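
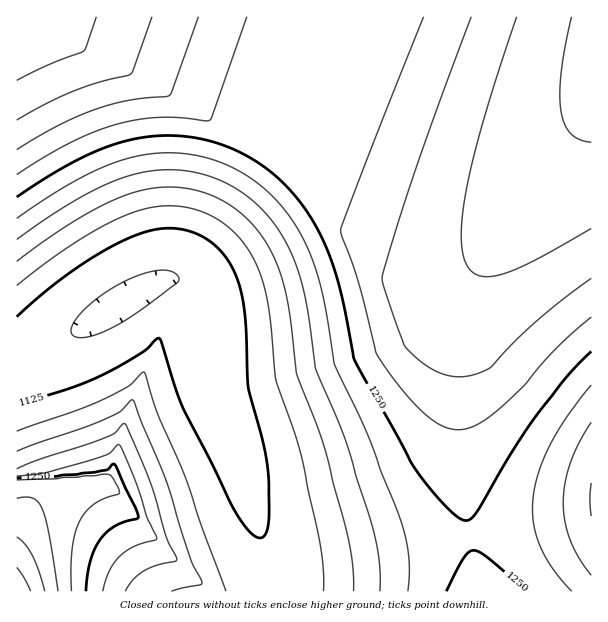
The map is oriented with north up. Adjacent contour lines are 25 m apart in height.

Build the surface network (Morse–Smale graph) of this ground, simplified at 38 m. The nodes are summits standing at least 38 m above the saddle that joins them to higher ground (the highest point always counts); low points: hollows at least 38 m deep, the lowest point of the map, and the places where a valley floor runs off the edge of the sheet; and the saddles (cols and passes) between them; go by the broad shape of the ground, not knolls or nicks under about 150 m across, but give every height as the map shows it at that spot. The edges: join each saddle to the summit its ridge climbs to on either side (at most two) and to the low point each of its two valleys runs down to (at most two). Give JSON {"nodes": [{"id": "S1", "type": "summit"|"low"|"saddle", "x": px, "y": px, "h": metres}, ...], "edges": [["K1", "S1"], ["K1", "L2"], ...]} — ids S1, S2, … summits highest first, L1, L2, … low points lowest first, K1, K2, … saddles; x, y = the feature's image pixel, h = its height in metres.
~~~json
{"nodes": [
{"id": "S1", "type": "summit", "x": 17, "y": 591, "h": 1371},
{"id": "S2", "type": "summit", "x": 18, "y": 18, "h": 1371},
{"id": "S3", "type": "summit", "x": 591, "y": 51, "h": 1358},
{"id": "L1", "type": "low", "x": 119, "y": 305, "h": 1097},
{"id": "L2", "type": "low", "x": 591, "y": 500, "h": 1174},
{"id": "K1", "type": "saddle", "x": 278, "y": 161, "h": 1255},
{"id": "K2", "type": "saddle", "x": 470, "y": 536, "h": 1249},
{"id": "K3", "type": "saddle", "x": 272, "y": 585, "h": 1131}],
"edges": [["K1", "S2"], ["K1", "S3"], ["K1", "L1"], ["K2", "S3"], ["K2", "L1"], ["K2", "L2"], ["K3", "S1"], ["K3", "S3"], ["K3", "L1"]]}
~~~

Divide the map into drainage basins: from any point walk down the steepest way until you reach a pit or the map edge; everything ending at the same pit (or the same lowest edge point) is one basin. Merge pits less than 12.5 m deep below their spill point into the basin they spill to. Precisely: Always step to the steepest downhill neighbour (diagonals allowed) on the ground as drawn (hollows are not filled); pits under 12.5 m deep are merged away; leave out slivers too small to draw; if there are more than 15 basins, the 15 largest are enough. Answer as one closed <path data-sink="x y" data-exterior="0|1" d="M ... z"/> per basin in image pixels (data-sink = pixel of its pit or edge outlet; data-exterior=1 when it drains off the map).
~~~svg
<path data-sink="120 303" data-exterior="0" d="M591 16l-575 1 1 575 464-1-12-55-9-65-2-120-7-15 0-16 12-29 25-40 104-140z"/><path data-sink="591 500" data-exterior="1" d="M591 112l-103 139-25 40-12 29 0 16 7 15 0 104 4 30 14 91 6 16 110-1z"/>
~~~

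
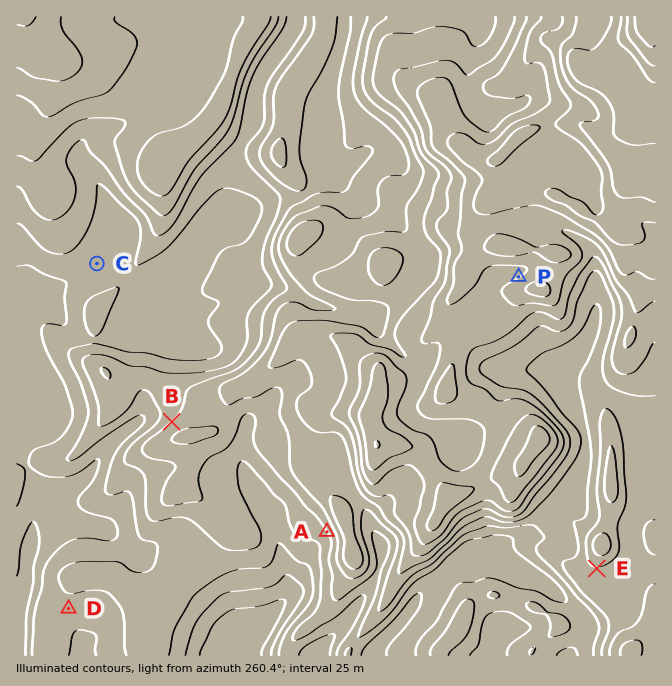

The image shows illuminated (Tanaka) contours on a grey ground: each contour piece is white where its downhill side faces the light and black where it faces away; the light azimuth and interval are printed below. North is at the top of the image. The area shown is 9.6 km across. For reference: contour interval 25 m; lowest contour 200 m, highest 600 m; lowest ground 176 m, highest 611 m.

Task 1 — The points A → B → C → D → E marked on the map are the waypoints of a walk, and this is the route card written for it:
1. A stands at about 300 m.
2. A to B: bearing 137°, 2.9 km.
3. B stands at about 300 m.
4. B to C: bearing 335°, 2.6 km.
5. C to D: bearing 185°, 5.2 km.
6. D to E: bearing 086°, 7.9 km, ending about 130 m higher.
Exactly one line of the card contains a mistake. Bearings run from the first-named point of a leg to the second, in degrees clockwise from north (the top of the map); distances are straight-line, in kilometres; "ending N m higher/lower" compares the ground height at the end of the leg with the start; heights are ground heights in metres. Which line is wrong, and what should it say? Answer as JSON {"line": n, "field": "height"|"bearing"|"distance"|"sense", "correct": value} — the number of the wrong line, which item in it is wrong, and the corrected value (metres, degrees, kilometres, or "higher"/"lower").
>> {"line": 2, "field": "bearing", "correct": 305}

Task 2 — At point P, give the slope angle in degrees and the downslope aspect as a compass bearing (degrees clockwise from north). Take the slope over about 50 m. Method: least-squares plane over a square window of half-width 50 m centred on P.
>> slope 6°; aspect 326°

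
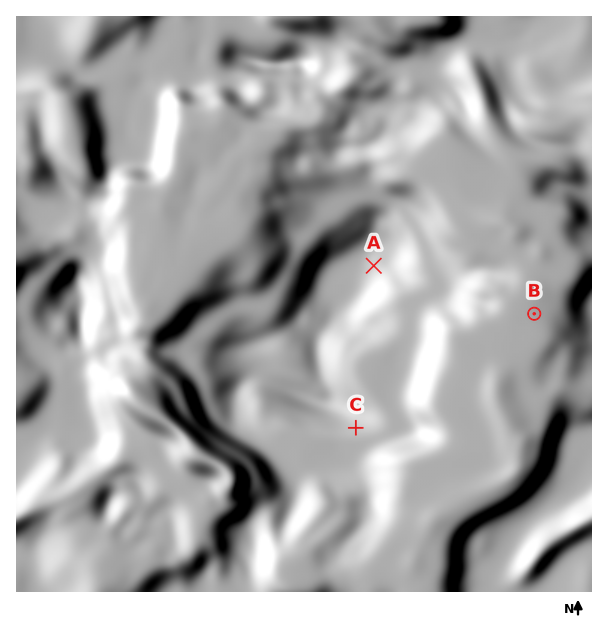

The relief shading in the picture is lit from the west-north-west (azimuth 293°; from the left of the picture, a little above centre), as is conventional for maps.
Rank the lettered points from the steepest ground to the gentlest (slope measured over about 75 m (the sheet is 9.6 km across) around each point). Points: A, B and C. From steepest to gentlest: C A B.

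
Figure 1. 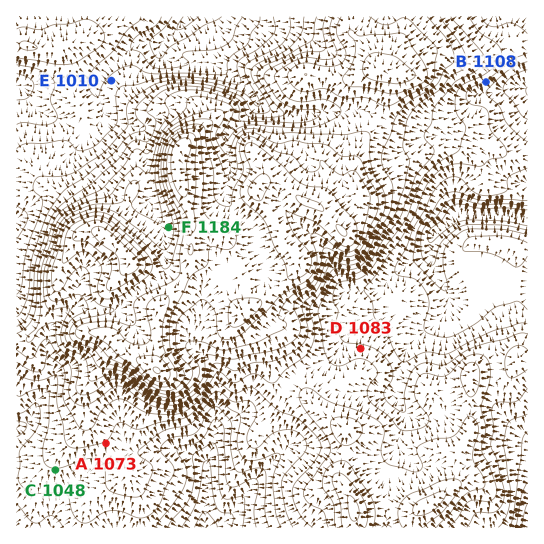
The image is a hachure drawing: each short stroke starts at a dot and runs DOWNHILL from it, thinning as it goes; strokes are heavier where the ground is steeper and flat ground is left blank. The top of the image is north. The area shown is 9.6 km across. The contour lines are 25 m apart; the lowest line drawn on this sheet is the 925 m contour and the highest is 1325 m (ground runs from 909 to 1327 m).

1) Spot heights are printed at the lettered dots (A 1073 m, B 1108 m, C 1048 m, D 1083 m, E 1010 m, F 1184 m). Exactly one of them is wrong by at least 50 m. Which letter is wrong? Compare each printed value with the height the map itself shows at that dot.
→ B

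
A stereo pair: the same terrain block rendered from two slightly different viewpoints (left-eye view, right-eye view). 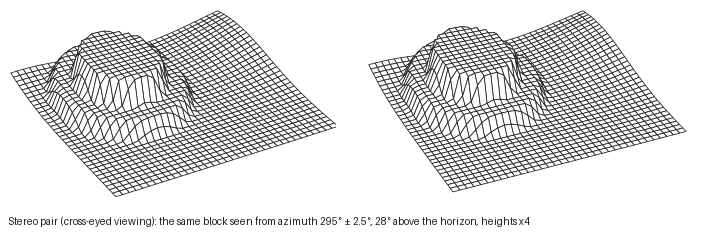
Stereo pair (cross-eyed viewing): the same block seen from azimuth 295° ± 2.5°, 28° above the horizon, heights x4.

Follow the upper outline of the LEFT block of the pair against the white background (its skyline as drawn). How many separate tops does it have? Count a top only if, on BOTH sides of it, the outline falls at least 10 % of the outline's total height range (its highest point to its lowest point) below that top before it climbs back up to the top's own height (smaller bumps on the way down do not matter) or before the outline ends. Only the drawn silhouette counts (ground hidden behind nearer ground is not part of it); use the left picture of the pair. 2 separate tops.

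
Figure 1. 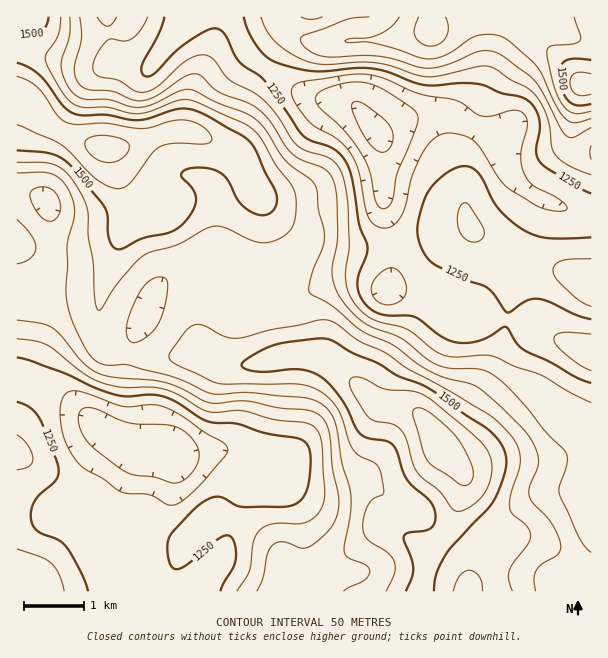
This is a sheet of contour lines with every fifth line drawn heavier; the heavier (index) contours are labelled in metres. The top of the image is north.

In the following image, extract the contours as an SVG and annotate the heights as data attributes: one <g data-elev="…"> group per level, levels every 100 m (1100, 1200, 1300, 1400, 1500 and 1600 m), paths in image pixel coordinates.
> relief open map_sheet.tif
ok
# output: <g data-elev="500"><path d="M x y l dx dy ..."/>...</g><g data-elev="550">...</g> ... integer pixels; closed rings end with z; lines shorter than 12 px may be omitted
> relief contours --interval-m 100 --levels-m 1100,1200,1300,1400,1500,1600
<g data-elev="1100"><path d="M380 152l-9-7-10-14-9-21 0-5 1-3 6 0 7 3 18 14 7 9 2 7-1 9-6 8z"/></g><g data-elev="1200"><path d="M167 504l-17-9-22-1-8-3-17-12-19-10-6-6-11-17-6-18 0-23 2-7 3-5 6-2 8 0 43 15 29-1 12 2 16 8 24 17 21 12 3 5-2 6-27 31-20 17-6 2z"/><path d="M591 371l-12-6-13-11-10-9-2-6 2-4 7-3 28 2"/><path d="M387 305l-6-2-6-4-3-6-1-6 3-6 6-7 7-5 6-1 5 2 5 6 3 8 0 7-1 5-4 5-6 3z"/><path d="M378 227l-6-5-5-7-8-42-7-17-13-15-25-15-9-9-13-21 0-7 4-5 9-3 42-6 21 0 16 3 36 16 37 7 19 13 6 2 10 0 20-6 9 2 4 4 2 7-6 32 1 10 2 9 9 11 25 13 9 9-1 3-5 1-17-2-10-4-22-14-12-12-18-29-8-9-10-5-17-3-7 2-6 4-12 14-9 21-8 32-6 13-9 8-6 1z"/></g><g data-elev="1300"><path d="M64 591l-5-17-8-11-10-6-24-8"/><path d="M17 470l12-4 3-3 1-4-1-6-4-7-11-11"/><path d="M591 403l-24-12-25-16-27-9-21-10-11-1-28 2-14-3-9-5-24-19-9-4-22-5-14-8-11-13-6-15 0-13 3-27-1-44-6-27-4-7-5-6-8-5-20-6-7-4-7-8-14-22-11-14-12-9-25-13-14-19-8-6-9 0-10 5-30 26-7 4-7 2-9-1-16-11-18-3-6-4-2-5 1-8 11-18 6-3 12 2 8-2 9-8 8-14"/><path d="M17 339l18 2 12 4 37 29 21 10 18 3 26 0 12 1 16 6 30 17 9 1 18-2 11 1 30 9 31 3 6 2 4 4 5 9 1 12 3 44-4 15-6 8-9 5-7 2-26 0-7 2-6 4-7 12-4 30-12 19"/><path d="M591 259l-28 1-7 4-3 6 4 9 11 12 13 10 10 5"/><path d="M471 242l5 0 4-2 4-4 0-5-3-7-11-18-3-3-3 0-3 3-3 6 0 13 4 11z"/><path d="M591 160l-1-8 1-7"/><path d="M117 17l-4 6-5 3-6-2-5-7"/><path d="M261 17l6 15 11 12 18 12 18 7 13 2 32-3 16 1 17 3 25 9 11 2 13-2 39-9 14 2 16 11 18 10 9 9 10 19 5 30 5 10 13 9 21 9"/><path d="M322 17l-11 2-10-2"/></g><g data-elev="1400"><path d="M536 591l-2-12 2-9 6-6 15-9 3-4 1-5-3-10-6-12-19-21-4-6 0-9 8-20 1-9-4-13-8-14-25-25-22-19-11-5-25-6-17-8-33-24-32-15-29-24-22-13-1-5 3-13 10-26 2-10 0-11-6-19-2-21-6-9-25-19-19-30-11-11-10-6-27-10-27-13-11 1-27 13-15 3-9-1-21-6-24-1-10-5-9-13-4-15 1-9 7-21 1-19"/><path d="M132 342l-4-4-2-11 3-12 8-17 6-10 7-8 8-3 6 1 3 4 0 11-3 16-5 13-5 8-7 6-9 6z"/><path d="M17 264l13-6 4-4 2-6-4-12-15-17"/><path d="M17 173l25-1 11 2 10 8 8 13 3 9 1 9-8 32 0 55 3 15 6 15 11 21 8 9 10 5 23 0 39 10 46 19 36-1 59 5 12 5 9 8 7 15 6 36 9 33-1 18-6 32 0 7 4 6 17 6 5 6-1 5-4 5-22 11"/><path d="M399 17l-7 9-12 8-11 4-18 0-6 3 3 2 17-1 9 1 22 6 23 8 12 2 16-5 29-18 12-2 12 2 10 6 27 24 5 9 15 32 9 12 9 4 16-5"/></g><g data-elev="1500"><path d="M434 591l3-18 9-19 43-47 10-16 6-18 1-12-2-12-7-11-11-10-57-39-31-13-20-13-25-10-24-14-12 0-38 5-13 4-19 11-5 4 0 3 9 5 15 1 33-3 10 2 9 4 11 8 11 15 8 12 8 18 4 6 8 4 19 3 8 6 11 32 7 7 17 15 4 6 1 8 0 7-4 6-6 3-17 2-4 3 0 4 7 18 2 11-1 9-6 13"/><path d="M17 150l34 4 11 4 8 7 35 42 3 9 1 23 4 7 4 3 6-1 21-10 27-6 8-5 7-6 8-12 2-9-3-11-12-13 2-5 5-2 18-1 15 5 7 8 12 22 6 6 9 5 8 1 6-1 5-5 3-6-2-12-23-47-9-8-36-20-13-6-11-2-10 2-23 8-10 2-11 0-22-5-30 0-6-3-7-5-17-24-9-9-11-7-10-4"/><path d="M591 60l-16-1-9 1-5 5-2 10 3 15 7 11 9 4 13-1"/><path d="M17 31l13 3 9-2 6-5 4-10"/></g><g data-elev="1600"><path d="M461 485l4 1 5-3 3-9-2-10-9-18-10-14-18-16-11-7-8-1-2 3 0 5 13 43 8 8z"/><path d="M105 162l9 0 9-5 6-8-1-6-8-5-13-2-12 0-8 3-2 5 3 8 8 7z"/></g>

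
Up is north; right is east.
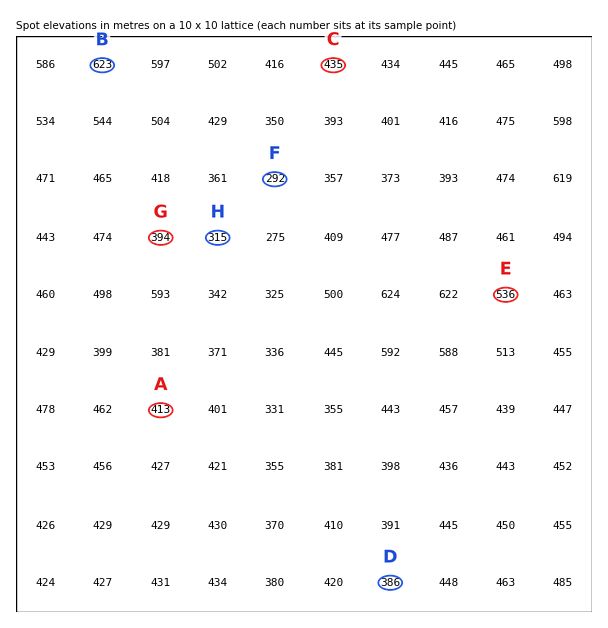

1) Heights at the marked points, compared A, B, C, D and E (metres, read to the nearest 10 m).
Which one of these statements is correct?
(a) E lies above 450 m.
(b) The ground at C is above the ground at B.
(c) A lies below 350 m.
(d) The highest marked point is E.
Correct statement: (a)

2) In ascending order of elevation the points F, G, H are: F H G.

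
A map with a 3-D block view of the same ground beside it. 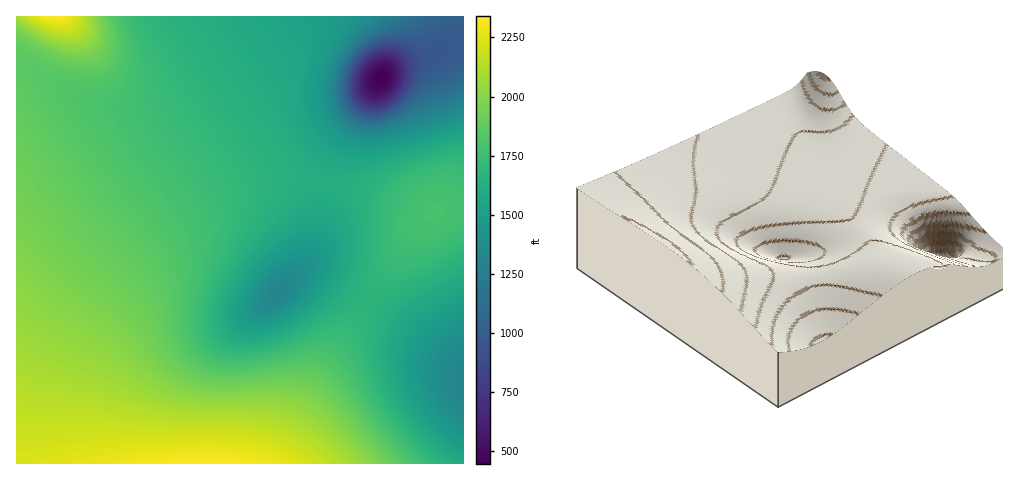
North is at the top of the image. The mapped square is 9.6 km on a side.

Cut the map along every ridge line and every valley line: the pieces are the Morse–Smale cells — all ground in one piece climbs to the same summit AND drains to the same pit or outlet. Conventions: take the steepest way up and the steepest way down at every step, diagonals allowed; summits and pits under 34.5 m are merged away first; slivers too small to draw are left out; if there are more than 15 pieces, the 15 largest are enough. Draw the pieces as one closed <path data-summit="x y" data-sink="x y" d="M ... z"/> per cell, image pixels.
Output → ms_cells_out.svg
<path data-summit="208 463" data-sink="383 77" d="M463 16l-168 0-120 77-18 8-20 5-29-1-25-7-28-13-33-21-6-1 1 401 31-1-6-28 0-28 8-39 20-45 34-46 28-29 29-23 32-20 29-14 23-8 29-6 19 0 34 7 10-33 8-17 37-57 7-6 14-7 32-11 17-9 11-2z"/><path data-summit="208 463" data-sink="277 293" d="M293 177l-19 0-29 6-23 8-29 14-32 20-21 16-44 44-23 33-10 18-15 40-6 31 0 28 6 29 232-1 42-88 45-74-27-18-20-9-18-1-10 5 14-16 10-18 6-20 6-36-1-4z"/><path data-summit="208 463" data-sink="463 382" d="M368 301l-46 74-42 88 183 1 1-96z"/><path data-summit="54 17" data-sink="383 77" d="M294 16l-277 0-1 46 6 2 33 21 28 13 25 7 29 1 20-5 18-8z"/><path data-summit="434 211" data-sink="383 77" d="M463 42l-11 2-17 9-32 11-14 7-7 6-34 52-11 22-8 27-1 5 1 2 46 8 48 20 9 0 16-8 16-2z"/><path data-summit="434 211" data-sink="463 382" d="M463 204l-15 1-15 7-30 36-35 51 2 4 93 64z"/><path data-summit="434 211" data-sink="277 293" d="M328 184l-6 40-6 20-10 18-11 14 7-3 18 1 20 9 28 18 35-53 28-34-12-2-44-19z"/>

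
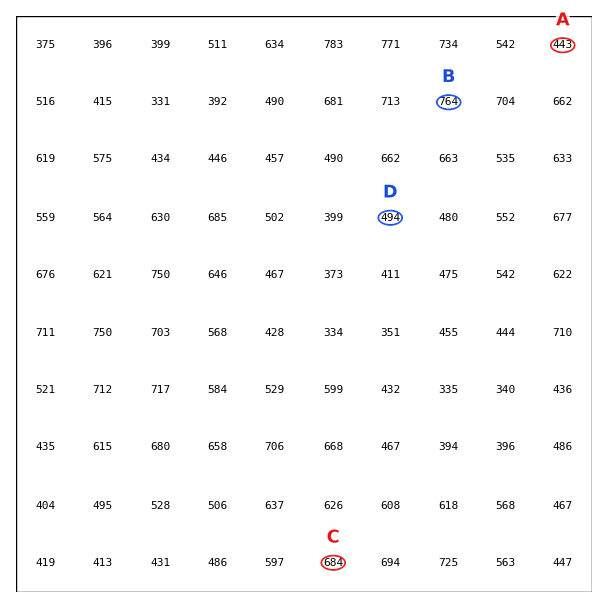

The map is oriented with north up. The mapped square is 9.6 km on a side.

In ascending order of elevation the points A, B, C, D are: A D C B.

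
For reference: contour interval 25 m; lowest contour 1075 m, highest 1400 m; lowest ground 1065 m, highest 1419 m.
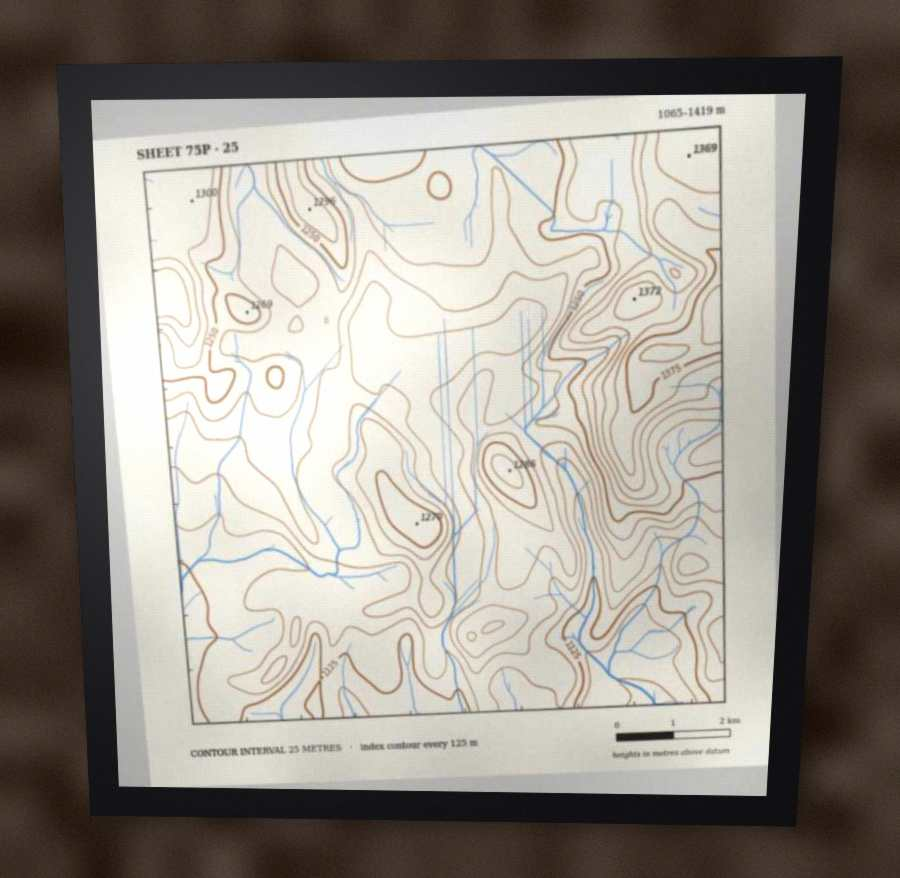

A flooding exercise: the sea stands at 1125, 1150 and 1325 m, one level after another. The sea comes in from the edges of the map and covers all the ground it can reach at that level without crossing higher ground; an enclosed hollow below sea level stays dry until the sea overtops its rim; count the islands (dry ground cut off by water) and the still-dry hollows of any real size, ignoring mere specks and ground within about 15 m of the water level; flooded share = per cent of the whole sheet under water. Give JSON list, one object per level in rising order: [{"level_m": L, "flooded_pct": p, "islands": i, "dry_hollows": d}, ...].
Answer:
[{"level_m": 1125, "flooded_pct": 8, "islands": 0, "dry_hollows": 0}, {"level_m": 1150, "flooded_pct": 18, "islands": 0, "dry_hollows": 0}, {"level_m": 1325, "flooded_pct": 92, "islands": 0, "dry_hollows": 0}]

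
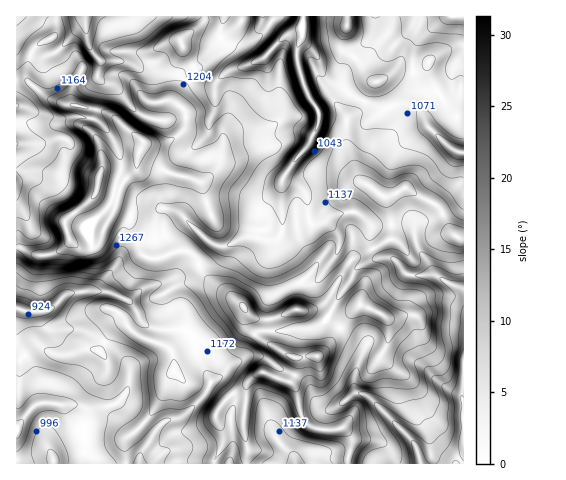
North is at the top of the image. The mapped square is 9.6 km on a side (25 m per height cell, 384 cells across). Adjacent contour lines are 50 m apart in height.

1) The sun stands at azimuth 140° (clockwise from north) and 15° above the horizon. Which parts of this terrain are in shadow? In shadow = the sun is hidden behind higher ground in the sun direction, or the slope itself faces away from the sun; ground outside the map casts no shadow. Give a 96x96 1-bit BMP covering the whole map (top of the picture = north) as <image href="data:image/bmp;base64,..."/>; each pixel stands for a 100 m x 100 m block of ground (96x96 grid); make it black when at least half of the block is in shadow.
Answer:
<image width="96" height="96" href="data:image/bmp;base64,Qk2+BAAAAAAAAD4AAAAoAAAAYAAAAGAAAAABAAEAAAAAAIAEAAATCwAAEwsAAAIAAAAAAAAA////AAAAAAAAAAAAAAAAAAAAAAAAAAAAAAAAAAAAAAAAAAAAAAAAAAAAAAAAAAAAAAAAAAAAAABAAAAAAAAAAAAAAADgAAAAAAAAAAAAAADgAAAAAAAAAAAAAABwAAAAAAAAAAAAAABwAAAAAAAAAAgAAAAwAAAABwAAABwAAAA4AAAgB8AAAB4AAAAYAAAAB+AAAA8AAAAAAAAAA+AAAA+AAAAAAAAAA/AAAAeAAAAAAAAAAfgAAAGAAAAAAAAAAfgAAAAAAAAAAAAAAP4AAAAAAAAAAAAAAH8AAAAAAAAAAAAAAD/AAAAAAAAAAAAAAA/gAAAAAAAAAAAMAAf4AAAAAAAAAAAMAAP4AAAAAAAAAAAAAAH4AAAAAAAAAAAAAAHwAAAAAAAAAAAAAABAB4AAAAAAAAAAAAAAD8AAAAAAAAAAAAAAB8AAAAAAAAAAAAAAAgAAAAAAAAAAAAAAAAAAAAAAAAAAAAAAAAAAAAAAAAAAAAAAAAAAAAAfgAAAAAAAAAAAAAAH4AAAAAADgAAAAAAB8AAAAAAH8AAAAAAAf+AAAAAH+AIAAAAAf/gAAAAD+AcAAAAAH/AQAAAB+AOAAAAAAYAAAAAB4APAAAAAAAAAAAADgAHAHgAAAAAAAAADwBHAHAAAAAAAAAAH8BhAAAAAAAAAAAAH+BhwAAAAAAAAAAAA/BwAAAAAAAAAAAAAfgwAAAAAAAAAAAAADw4AAAAeAAAAAAAAB4YAAAA/gAAAAAAAA8AAAAA/wAAAAAAAAeAAAAA/wAAAAAAAAeAAAAA/gAAAAAAAAOAAAAAEAAAAAAAAAAAAAAAAAAAAAAAAAAAAAAADwAAAAAAAAAAAAAAH4AAAAAAAAAAAAAAH8AAAAAAAAAAAAAAP/AAAAAAAAAAAAAAP/gAAAAAAAAAAAAAP/wAAAAAAAAAAAAAf/wAAAAAAAAAAAAAf/wAAAAAAAAAAAAA//wAAAAAAAAAA4AAD/4AAAAAAAAAA8AAA/4AAAAAAOAAA8AAA/8AAAAAAHAAA8AAA/8AAAAAAHgAAAAEAf8AAAAAAHwAAAAMAf8AAAAAAD4AAAAAAf8AAAAAAB8AAAAAAf4AAAAAAA+AAAAAAfwAAAAAAA+AAAAAAfgAAAAAAA+AAAAAAAAAYQAAAAfAAAAAAAQA4AAAAAPAAAAAADwBgACAAAPAAAAAAAAAAAAAAAPAAAAAAAAwAAAAAAOAAAAAAADwAAAAAAMAAAAAAA/gAAAAAAAAAAAAB4/AAAAAAAAAAAAAB4+AHAAAAAAAAAAAD4cAHgAAAAAAAAAAD8AAAAAAAAAAAAAAD8AAAAAAAAgAAAAAAeAAAAABAAgAAAAAAADoAAABwAgAAAAAAAD4AAAA/BgAAAAAAADAAAAAPBgAAAAAAAAAAAAAHjgAAAAAAAAAAAAADjgAAAABAEA/4AAABjgAAAABgEI/+AAAAhwAAAAAYAIP/gAAAA4AAAAACAYD/4AAAA4AAAAAAAIB//AAAA4AAAAAAAIA//gAAB4AAAAAAAYA//gAAB4wAAAA="/>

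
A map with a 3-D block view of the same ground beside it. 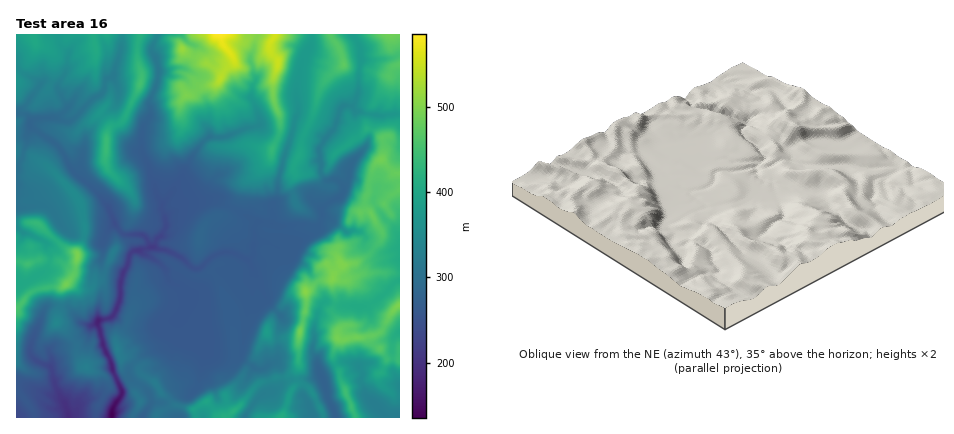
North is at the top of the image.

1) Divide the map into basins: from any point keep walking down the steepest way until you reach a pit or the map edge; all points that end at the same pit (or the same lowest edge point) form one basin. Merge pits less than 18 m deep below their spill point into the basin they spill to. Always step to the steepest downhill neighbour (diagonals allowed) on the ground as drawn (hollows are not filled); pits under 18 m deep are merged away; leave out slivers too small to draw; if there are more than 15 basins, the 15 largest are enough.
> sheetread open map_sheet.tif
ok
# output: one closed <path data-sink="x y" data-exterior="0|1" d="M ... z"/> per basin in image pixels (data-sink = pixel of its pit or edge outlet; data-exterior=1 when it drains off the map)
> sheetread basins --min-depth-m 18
<path data-sink="112 414" data-exterior="0" d="M400 34l-384 0 0 274 14-15 8-4 24-2 6-4 12 6 8 0 8-6 7 3 3 10-1 16 3 14 8 12 6 34-10 6-6 0 3 10-12 20-1 10 36 0 8-14-4-14 8-15 10 7 6 10 14 12-14 7-4 5 0 2 68 0 4-2 14-12 16-20 18-7 10 0 12-9 0-26 8-34 0-16 16-12 10 0 3 14-3 18 8 14-3 10 1 3 34-3 10-6 8-16 10-10z"/><path data-sink="68 418" data-exterior="1" d="M62 287l-28 3-18 18 0 82 13 14 5 14 62 0 1-10 12-20 0-4-5-9-21-11-6-10 0-10-20-22 4-18z"/><path data-sink="336 418" data-exterior="1" d="M332 279l-14 2-12 11 0 16-8 34 1 26-3 16 6 0 9 6 13 28 30 0-3-14-11-26-1-8-6-12 7-32-8-14 3-18z"/><path data-sink="400 418" data-exterior="1" d="M370 336l-32 4-5 18 6 12 2 12 15 36 44 0 0-58-2-2-12 0-13-16z"/><path data-sink="98 320" data-exterior="0" d="M100 283l-4 0-8 6-8 0-10-6-8 4-5 35 20 22 0 10 6 10 25 15 12-5 2-2 0-6-7-32-7-8-3-14 0-22z"/><path data-sink="246 418" data-exterior="1" d="M298 368l-12 9-10 0-18 7-16 20-18 14 56 0 5-8 5-18 7-10z"/><path data-sink="142 418" data-exterior="1" d="M144 375l-8 15 4 14-7 14 23 0 4-7 14-7-14-12-6-10z"/><path data-sink="312 418" data-exterior="1" d="M302 384l-6 1-5 5-9 28 41 0-10-24z"/><path data-sink="400 332" data-exterior="1" d="M400 305l-10 9-8 16-11 6 2 6 13 16 12 0 2 2z"/>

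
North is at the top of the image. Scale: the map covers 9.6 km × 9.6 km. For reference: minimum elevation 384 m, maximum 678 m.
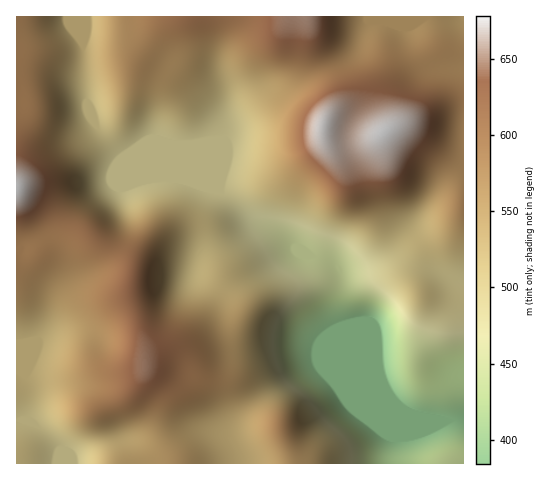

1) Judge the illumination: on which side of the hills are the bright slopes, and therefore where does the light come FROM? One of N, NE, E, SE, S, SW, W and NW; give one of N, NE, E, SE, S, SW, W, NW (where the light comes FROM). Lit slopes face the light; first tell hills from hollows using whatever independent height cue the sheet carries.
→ W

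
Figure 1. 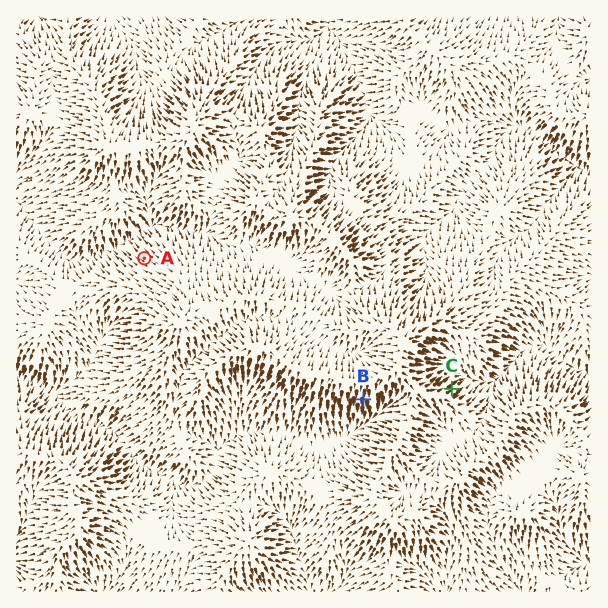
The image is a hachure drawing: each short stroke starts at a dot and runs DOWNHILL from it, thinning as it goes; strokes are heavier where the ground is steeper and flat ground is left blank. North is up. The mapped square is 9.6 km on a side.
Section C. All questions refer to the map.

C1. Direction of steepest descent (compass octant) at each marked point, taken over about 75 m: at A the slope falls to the NW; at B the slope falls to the S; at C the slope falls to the NE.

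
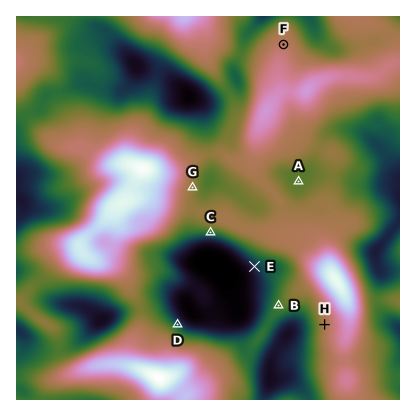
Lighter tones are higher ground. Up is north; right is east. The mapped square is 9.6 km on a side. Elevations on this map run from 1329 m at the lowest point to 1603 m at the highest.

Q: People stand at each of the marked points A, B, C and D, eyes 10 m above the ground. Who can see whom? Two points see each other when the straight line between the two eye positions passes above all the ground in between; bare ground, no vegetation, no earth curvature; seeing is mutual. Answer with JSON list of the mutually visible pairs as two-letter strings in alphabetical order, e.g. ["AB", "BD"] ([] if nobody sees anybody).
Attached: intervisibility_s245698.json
["BC", "BD", "CD"]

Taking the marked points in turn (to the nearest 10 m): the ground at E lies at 1370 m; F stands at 1480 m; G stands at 1460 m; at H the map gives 1470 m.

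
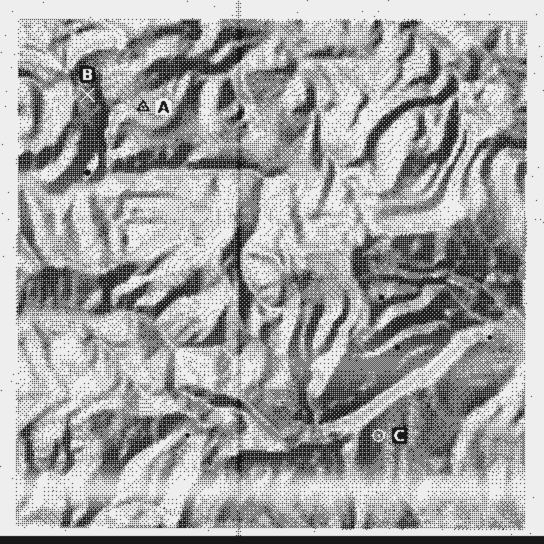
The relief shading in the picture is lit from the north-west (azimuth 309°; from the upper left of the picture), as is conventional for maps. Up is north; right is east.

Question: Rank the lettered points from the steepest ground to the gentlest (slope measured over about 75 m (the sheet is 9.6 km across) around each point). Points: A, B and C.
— B C A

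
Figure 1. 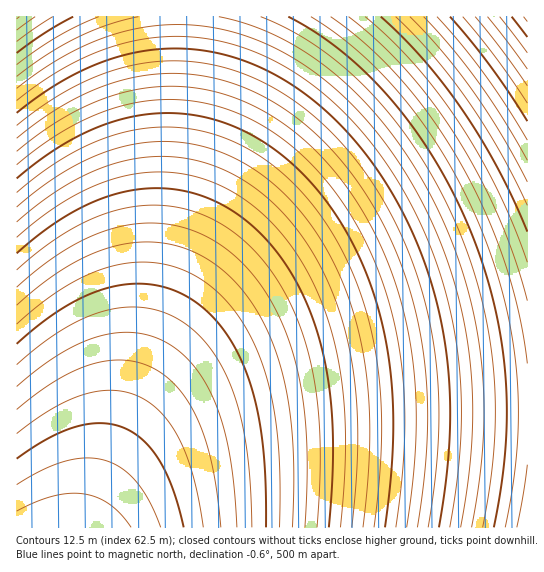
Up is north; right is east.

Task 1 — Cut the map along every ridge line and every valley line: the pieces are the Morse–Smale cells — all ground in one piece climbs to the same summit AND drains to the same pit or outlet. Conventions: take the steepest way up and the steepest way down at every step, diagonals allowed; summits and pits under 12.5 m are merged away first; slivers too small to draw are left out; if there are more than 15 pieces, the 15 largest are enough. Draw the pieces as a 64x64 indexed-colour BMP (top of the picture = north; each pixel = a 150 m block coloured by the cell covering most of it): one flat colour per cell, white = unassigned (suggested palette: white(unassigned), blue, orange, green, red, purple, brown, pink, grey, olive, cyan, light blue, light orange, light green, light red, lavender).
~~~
<image width="64" height="64" href="data:image/bmp;base64,Qk12CAAAAAAAAHYAAAAoAAAAQAAAAEAAAAABAAQAAAAAAAAIAAATCwAAEwsAABAAAAAAAAAA////ALR3HwAOf/8ALKAsACgn1gC9Z5QAS1aMAMJ34wB/f38AIr28AM++FwDox64AeLv/AIrfmACWmP8A1bDFACIiIiIhMzMzMzMzMzMzMzMzMzMzMzMzMzMzMzMzMzMzIiIiIiETMzMzMzMzMzMzMzMzMzMzMzMzMzMzMzMzMzMiIiIiIREzMzMzMzMzMzMzMzMzMzMzMzMzMzMzMzMzMyIiIiIiETMzMzMzMzMzMzMzMzMzMzMzMzMzMzMzMzMzIiIiIiIREzMzMzMzMzMzMzMzMzMzMzMzMzMzMzMzMzMiIiIiIhERMzMzMzMzMzMzMzMzMzMzMzMzMzMzMzMzMyIiIiIiIRETMzMzMzMzMzMzMzMzMzMzMzMzMzMzMzMzIiIiIiIhEREzMzMzMzMzMzMzMzMzMzMzMzMzMzMzMzMiIiIiIiIREREzMzMzMzMzMzMzMzMzMzMzMzMzMzMzMyIiIiIiIhERERMzMzMzMzMzMzMzMzMzMzMzMzMzMzMzIiIiIiIiERERERMzMzMzMzMzMzMzMzMzMzMzMzMzMzMiIiIiIiIhEREREREzMzMzMzMzMzMzMzMzMzMzMzMzMyIiIiIiIiERERERERERMzMzMzMzMzMzMzMzMzMzMzMzIiIiIiIiIREREREREREREREzMzMzMzMzMzMzMzMzMzMiIiIiIiIiERERERERERERERERERERERERERERERERESIiIiIiIiIRERERERERERERERERERERERERERERERERIiIiIiIiIhEREREREREREREREREREREREREREREREREiIiIiIiIiERERERERERERERERERERERERERERERERESIiIiIiIiIhERERERERERERERERERERERERERERERERIiIiIiIiIiEREREREREREREREREREREREREREREREREiIiIiIiIiIRERERERERERERERERERERERERERERERESIiIiIiIiIiERERERERERERERERERERERERERERERERIiIiIiIiIiIREREREREREREREREREREREREREREREREiIiIiIiIiIhERERERERERERERERERERERERERERERESIiIiIiIiIiERERERERERERERERERERERERERERERERIiIiIiIiIiIhEREREREREREREREREREREREREREREREiIiIiIiIiIiERERERERERERERERERERERERERERERESIiIiIiIiIiIRERERERERERERERERERERERERERERERIiIiIiIiIiIhEREREREREREREREREREREREREREREREiIiIiIiIiIiERERERERERERERERERERERERERERERESIiIiIiIiIiIhERERERERERERERERERERERERERERERIiIiIiIiIiIiEREREREREREREREREREREREREREREREiIiIiIiIiIiIRERERERERERERERERERERERERERERESIiIiIiIiIiIhERERERERERERERERERERERERERERERIiIiIiIiIiIiEREREREREREREREREREREREREREREREiIiIiIiIiIiIRERERERERERERERERERERERERERERESIiIiIiIiIiIiERERERERERERERERERERERERERERERIiIiIiIiIiIiIREREREREREREREREREREREREREREREiIiIiIiIiIiIhERERERERERERERERERERERERERERESIiIiIiIiIiIiERERERERERERERERERERERERERERERIiIiIiIiIiIiIREREREREREREREREREREREREREREREiIiIiIiIiIiIhERERERERERERERERERERERERERERESIiIiIiIiIiIiERERERERERERERERERERERERERERERIiIiIiIiIiIiIREREREREREREREREREREREREREREREiIiIiIiIiIiIhERERERERERERERERERERERERERERESIiIiIiIiIiIiIRERERERERERERERERERERERERERERIiIiIiIiIiIiIhEREREREREREREREREREREREREREREiIiIiIiIiIiIiERERERERERERERERERERERERERERESIiIiIiIiIiIiIRERERERERERERERERERERERERERERIiIiIiIiIiIiIhEREREREREREREREREREREREREREREiIiIiIiIiIiIiERERERERERERERERERERERERERERESIiIiIiIiIiIiIRERERERERERERERERERERERERERERIiIiIiIiIiIiIhEREREREREREREREREREREREREREREiIiIiIiIiIiIiERERERERERERERERERERERERERERESIiIiIiIiIiIiIRERERERERERERERERERERERERERERIiIiIiIiIiIiIhEREREREREREREREREREREREREREREiIiIiIiIiIiIiERERERERERERERERERERERERERERESIiIiIiIiIiIiIRERERERERERERERERERERERERERERIiIiIiIiIiIiIhEREREREREREREREREREREREREREREiIiIiIiIiIiIiERERERERERERERERERERERERERERESIiIiIiIiIiIiIRERERERERERERERERERERERERERERIiIiIiIiIiIiIhEREREREREREREREREREREREREREREiIiIiIiIiIiIiERERERERERERERERERERERERERERESIiIiIiIiIiIiIRERERERERERERERERERERERERERER"/>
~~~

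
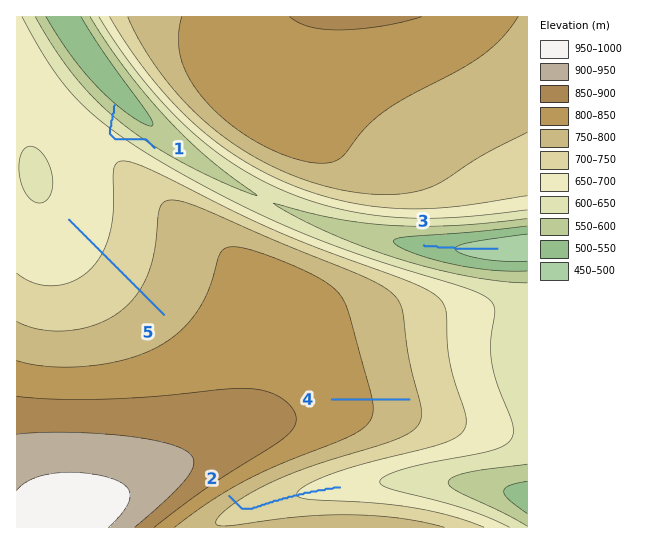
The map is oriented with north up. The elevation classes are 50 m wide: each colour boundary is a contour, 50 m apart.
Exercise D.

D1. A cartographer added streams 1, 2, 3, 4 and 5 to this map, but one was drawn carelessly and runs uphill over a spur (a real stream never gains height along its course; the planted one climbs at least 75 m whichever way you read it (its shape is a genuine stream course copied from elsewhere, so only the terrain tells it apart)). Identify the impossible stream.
1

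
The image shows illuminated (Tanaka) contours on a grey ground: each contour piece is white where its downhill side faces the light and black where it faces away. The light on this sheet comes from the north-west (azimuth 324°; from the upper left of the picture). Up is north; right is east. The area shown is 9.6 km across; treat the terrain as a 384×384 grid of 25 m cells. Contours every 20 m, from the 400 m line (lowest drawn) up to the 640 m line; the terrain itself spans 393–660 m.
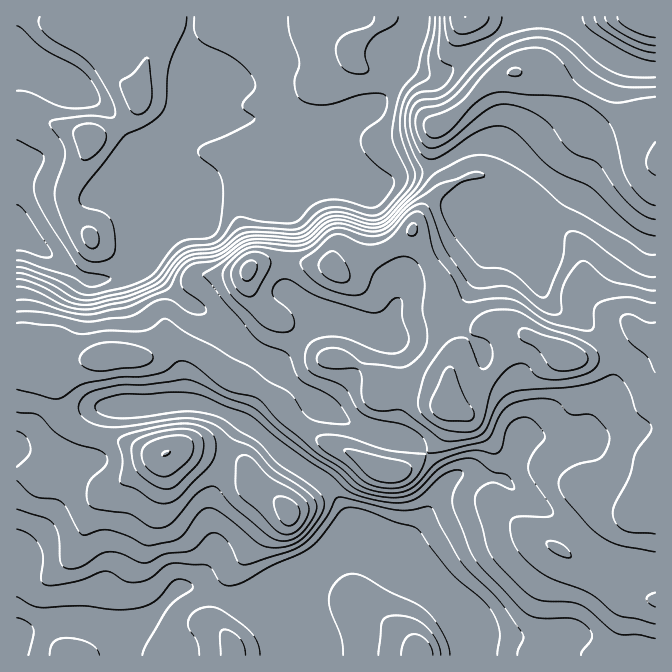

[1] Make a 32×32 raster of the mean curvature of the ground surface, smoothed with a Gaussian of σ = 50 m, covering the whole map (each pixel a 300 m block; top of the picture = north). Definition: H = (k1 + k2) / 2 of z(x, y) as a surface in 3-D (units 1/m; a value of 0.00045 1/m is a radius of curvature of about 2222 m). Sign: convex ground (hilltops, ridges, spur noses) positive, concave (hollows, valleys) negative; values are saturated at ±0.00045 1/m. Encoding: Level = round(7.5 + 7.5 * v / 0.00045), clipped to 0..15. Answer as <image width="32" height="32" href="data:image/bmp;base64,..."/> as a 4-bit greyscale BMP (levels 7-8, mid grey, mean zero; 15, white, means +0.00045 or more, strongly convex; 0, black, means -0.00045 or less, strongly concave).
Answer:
<image width="32" height="32" href="data:image/bmp;base64,Qk12AgAAAAAAAHYAAAAoAAAAIAAAACAAAAABAAQAAAAAAAACAAATCwAAEwsAABAAAAAAAAAAAAAAABEREQAiIiIAMzMzAERERABVVVUAZmZmAHd3dwCIiIgAmZmZAKqqqgC7u7sAzMzMAN3d3QDu7u4A////AFmYh3h2u1d2d3r1dnmHeGVGZmZnmbVnd4iKlHVnZEeHiHd3dolXd3iJl1dkeZdpmop2aIVFhWd4iGZ2V5mImodYuVekZptSV4d3ZomYiad2Zpp3mKZnmjR3d2eJibllZ2Z4Z5qFVo/SVkVoiJqFaamHepd5dHmf+RFFSJqVR6iYmnioanV7u1Bt/kKIVpqXeIhmR82nXZEEv/+yBmmYh4hnaIrv+ooRv/giW3h2dlaIZ7qGaLpQPaYyRHrrNXh3doeDEyEQJrxVXLe/q0RHdnial2RmV+yWVWq2e2iZhlVoiJrc2nunZK2pl4x3hZ7WeIeJu5iZZWZ7lURpdonflYi7yZd6h1a7ZWZ2iImugzioimW73URZl2RIdZpquAeKuNlQADnIj1RZyWV9VYQ7pnVyF3YT/9/JzqeGmlZmV6h1Q263Y1Av/Z+82bZnd3inZVesl2diRAAP9V/UZ3d5dUZplnh3dZdVRCAM5Hd5lmV6eadXd3WXeHZmMKyIqVZXmmaLZXd4h4eXd2NzmnVod5p1baZWiYmoiHlm5iVmeYeIir6YhXdmdVVoSf90Znh3iLlCOsd4iIiYdRva51aIiZp1Upq2d3d4mYhlYa2qialmdUinpmd3h3iaY4cp66pzQkm5d5hoiHaYmVVcUWu3Q0mLh3d5aIdoh3enDfpERVvs"/>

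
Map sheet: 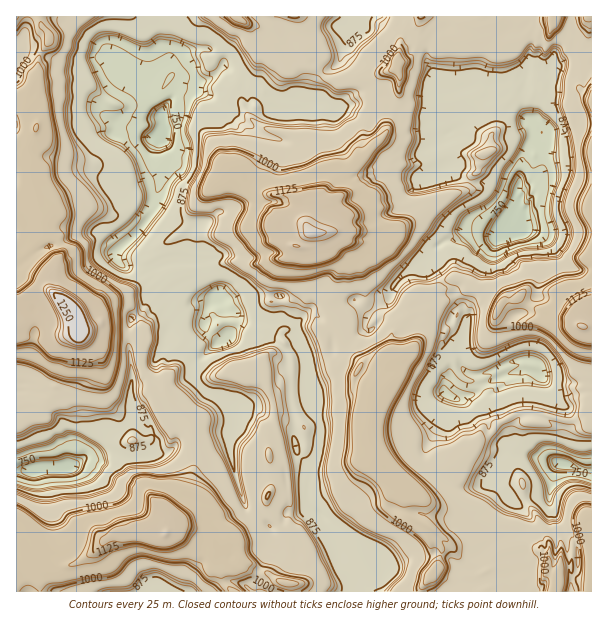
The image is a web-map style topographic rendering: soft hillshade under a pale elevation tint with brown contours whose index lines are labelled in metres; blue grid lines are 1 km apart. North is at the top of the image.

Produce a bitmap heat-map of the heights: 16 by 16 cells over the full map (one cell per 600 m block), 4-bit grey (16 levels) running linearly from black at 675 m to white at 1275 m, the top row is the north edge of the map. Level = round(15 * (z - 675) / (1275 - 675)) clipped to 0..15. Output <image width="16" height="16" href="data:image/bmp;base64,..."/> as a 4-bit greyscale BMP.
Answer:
<image width="16" height="16" href="data:image/bmp;base64,Qk32AAAAAAAAAHYAAAAoAAAAEAAAABAAAAABAAQAAAAAAIAAAAATCwAAEwsAABAAAAAAAAAAAAAAABEREQAiIiIAMzMzAERERABVVVUAZmZmAHd3dwCIiIgAmZmZAKqqqgC7u7sAzMzMAN3d3QDu7u4A////AKmXeZh1aHeJqru6h1V5h3hnirl3V5l2VyFGd3dpl3UyZFV2ZmmGZmZ4hnVmaZVFVqunVWZol1VIzrZTRXd3aJzMlVRoiGZ3iqlEVpzKlUJHqGRXnMuXQSenVEmpqXVjJ6dCJ3d4hVU3pjIlVVd1VUeWMjRXd4ZmV4dERnd1d3eI"/>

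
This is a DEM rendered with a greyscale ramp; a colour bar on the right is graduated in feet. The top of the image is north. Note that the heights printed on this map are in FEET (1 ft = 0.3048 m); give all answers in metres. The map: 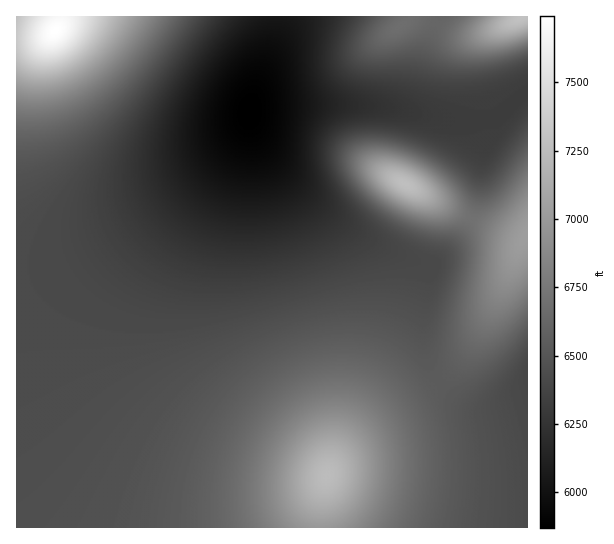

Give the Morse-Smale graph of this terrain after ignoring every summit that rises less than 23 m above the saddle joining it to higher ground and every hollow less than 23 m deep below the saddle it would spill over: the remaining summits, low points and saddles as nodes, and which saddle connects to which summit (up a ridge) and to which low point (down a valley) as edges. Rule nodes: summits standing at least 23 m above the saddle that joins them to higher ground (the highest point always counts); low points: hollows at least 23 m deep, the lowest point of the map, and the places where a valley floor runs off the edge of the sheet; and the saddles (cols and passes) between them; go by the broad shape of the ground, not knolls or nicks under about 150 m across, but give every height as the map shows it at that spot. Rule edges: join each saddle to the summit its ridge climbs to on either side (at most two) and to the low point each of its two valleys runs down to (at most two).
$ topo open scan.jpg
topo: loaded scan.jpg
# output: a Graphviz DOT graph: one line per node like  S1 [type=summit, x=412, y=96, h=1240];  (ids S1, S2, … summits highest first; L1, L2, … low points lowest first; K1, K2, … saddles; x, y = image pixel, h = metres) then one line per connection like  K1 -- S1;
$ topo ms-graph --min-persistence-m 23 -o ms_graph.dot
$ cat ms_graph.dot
graph terrain {
  S1 [type=summit, x=55, y=31, h=2360];
  S2 [type=summit, x=522, y=17, h=2223];
  S3 [type=summit, x=405, y=185, h=2217];
  S4 [type=summit, x=327, y=475, h=2210];
  S5 [type=summit, x=525, y=237, h=2141];
  L1 [type=low, x=250, y=111, h=1789];
  L2 [type=low, x=527, y=375, h=1947];
  K1 [type=saddle, x=471, y=219, h=2042];
  K2 [type=saddle, x=441, y=382, h=1994];
  K3 [type=saddle, x=489, y=118, h=1927];
  K1 -- S3;
  K1 -- S5;
  K1 -- L1;
  K2 -- S4;
  K2 -- S5;
  K2 -- L1;
  K2 -- L2;
  K3 -- S2;
  K3 -- S5;
  K3 -- L1;
}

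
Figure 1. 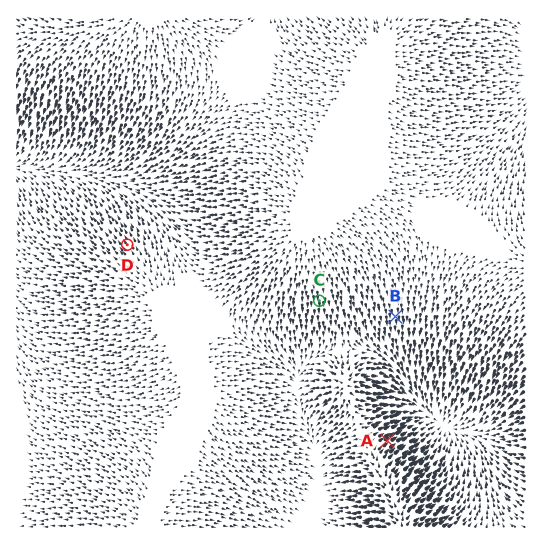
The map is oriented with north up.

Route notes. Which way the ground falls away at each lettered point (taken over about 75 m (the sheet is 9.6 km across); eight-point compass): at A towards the NE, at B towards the S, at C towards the S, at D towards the NW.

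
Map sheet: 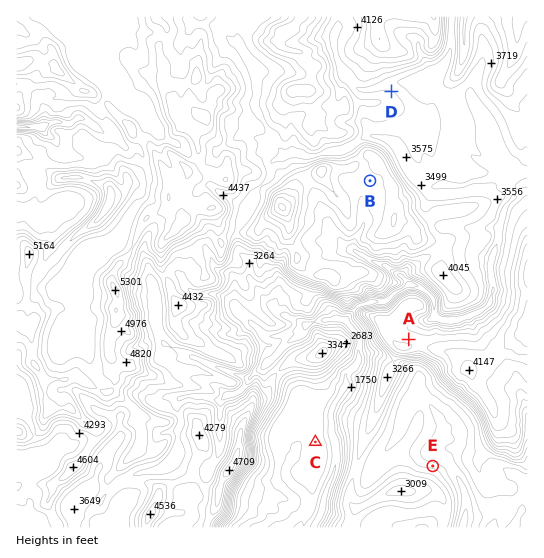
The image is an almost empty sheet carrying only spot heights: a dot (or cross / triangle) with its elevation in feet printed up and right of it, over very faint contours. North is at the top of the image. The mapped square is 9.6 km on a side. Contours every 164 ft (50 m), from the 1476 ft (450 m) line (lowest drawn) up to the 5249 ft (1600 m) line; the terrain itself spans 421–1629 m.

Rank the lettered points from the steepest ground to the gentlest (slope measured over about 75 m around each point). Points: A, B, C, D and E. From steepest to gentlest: E D A B C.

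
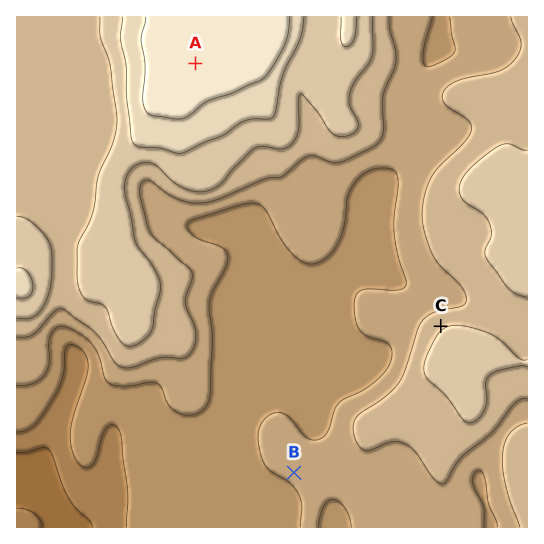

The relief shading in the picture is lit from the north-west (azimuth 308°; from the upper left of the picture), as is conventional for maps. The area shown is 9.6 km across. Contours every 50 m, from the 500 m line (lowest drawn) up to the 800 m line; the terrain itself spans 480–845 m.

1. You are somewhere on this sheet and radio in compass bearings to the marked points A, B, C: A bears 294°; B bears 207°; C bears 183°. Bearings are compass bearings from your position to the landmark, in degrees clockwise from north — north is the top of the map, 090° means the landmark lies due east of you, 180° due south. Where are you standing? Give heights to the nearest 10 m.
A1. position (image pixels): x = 447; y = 175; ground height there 670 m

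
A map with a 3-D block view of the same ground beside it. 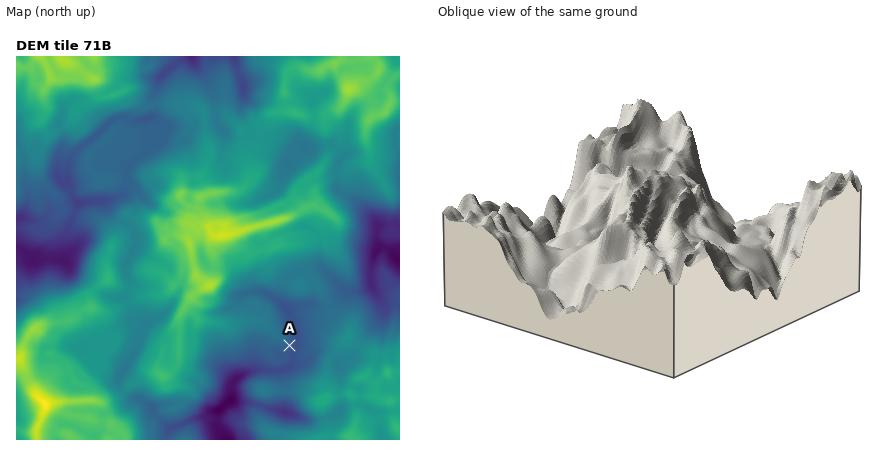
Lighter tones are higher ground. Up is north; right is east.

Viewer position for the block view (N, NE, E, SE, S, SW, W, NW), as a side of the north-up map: NE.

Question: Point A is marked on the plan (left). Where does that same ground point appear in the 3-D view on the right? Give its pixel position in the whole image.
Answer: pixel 555 244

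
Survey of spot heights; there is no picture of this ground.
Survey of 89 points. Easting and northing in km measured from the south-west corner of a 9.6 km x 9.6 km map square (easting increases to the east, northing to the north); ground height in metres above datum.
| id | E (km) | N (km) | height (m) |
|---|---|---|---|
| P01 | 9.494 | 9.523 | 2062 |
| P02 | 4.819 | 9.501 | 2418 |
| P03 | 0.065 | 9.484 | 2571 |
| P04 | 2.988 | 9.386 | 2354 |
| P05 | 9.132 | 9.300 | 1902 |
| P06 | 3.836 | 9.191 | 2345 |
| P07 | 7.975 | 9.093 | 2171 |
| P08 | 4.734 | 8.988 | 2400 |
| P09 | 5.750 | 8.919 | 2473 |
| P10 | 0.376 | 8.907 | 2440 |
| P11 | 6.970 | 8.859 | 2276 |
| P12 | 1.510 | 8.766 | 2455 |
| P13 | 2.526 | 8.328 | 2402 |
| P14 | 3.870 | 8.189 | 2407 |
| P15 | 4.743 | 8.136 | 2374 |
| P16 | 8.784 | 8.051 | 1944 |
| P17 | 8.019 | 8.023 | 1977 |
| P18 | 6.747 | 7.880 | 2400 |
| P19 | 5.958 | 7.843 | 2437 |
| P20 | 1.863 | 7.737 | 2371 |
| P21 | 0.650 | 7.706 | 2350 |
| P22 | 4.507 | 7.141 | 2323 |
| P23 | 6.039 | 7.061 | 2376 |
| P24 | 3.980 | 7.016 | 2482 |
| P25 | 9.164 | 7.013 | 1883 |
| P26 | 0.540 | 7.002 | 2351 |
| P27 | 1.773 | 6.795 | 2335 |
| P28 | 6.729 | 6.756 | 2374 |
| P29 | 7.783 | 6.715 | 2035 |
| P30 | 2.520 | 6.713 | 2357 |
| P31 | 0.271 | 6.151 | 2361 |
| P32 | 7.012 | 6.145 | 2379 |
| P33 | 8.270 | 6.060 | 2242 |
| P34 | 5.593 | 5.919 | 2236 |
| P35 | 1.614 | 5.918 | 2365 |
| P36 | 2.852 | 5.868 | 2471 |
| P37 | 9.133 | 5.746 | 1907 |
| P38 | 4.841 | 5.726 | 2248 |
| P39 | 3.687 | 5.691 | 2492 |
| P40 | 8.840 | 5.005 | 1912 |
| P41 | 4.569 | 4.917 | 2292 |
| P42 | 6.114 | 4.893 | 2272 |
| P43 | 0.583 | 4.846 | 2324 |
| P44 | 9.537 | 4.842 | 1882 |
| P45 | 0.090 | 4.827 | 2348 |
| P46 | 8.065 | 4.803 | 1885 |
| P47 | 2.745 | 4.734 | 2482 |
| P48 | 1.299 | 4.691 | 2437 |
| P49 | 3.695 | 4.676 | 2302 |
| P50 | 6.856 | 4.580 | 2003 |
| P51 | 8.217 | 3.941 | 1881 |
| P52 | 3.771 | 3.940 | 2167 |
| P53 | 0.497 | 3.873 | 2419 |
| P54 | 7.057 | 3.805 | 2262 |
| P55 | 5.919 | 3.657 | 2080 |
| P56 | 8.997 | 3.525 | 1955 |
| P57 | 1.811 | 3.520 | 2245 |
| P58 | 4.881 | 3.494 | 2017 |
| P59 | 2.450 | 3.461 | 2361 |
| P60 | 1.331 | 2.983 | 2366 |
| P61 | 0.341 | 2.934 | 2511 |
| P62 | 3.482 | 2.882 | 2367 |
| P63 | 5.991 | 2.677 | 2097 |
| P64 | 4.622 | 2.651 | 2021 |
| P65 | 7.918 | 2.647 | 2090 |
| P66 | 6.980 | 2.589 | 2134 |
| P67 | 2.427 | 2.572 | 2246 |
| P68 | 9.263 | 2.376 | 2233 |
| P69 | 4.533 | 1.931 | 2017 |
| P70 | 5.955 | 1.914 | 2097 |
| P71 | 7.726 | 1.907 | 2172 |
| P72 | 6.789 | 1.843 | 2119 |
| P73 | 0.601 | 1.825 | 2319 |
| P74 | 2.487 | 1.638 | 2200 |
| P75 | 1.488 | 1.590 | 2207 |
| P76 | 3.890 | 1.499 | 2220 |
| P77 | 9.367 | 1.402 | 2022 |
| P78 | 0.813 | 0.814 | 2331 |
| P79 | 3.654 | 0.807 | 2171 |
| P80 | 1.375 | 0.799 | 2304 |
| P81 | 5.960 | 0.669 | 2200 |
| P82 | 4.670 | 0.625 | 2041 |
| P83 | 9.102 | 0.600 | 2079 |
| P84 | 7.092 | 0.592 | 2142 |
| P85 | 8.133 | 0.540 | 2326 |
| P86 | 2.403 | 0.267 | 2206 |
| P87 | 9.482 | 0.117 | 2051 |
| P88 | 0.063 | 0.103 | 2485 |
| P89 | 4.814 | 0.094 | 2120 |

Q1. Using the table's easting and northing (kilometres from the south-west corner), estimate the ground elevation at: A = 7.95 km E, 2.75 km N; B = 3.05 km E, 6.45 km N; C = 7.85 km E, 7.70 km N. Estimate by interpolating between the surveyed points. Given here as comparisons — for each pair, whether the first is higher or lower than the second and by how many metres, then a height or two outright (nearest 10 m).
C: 410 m lower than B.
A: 300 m lower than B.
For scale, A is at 2090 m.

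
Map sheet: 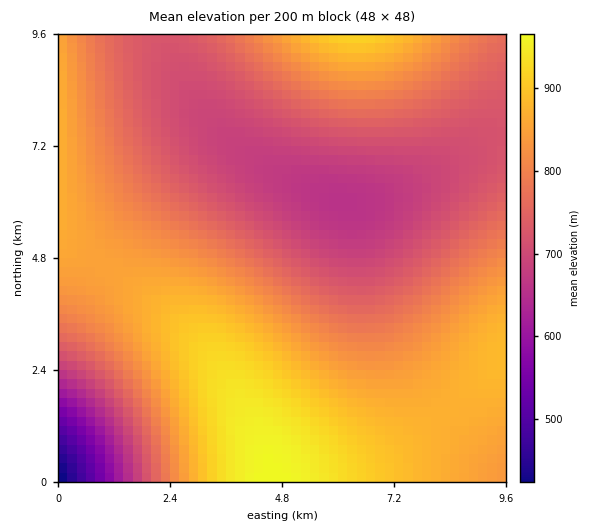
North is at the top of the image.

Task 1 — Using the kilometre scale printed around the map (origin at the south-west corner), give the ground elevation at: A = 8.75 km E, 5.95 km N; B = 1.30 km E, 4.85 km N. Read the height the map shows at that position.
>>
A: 720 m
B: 845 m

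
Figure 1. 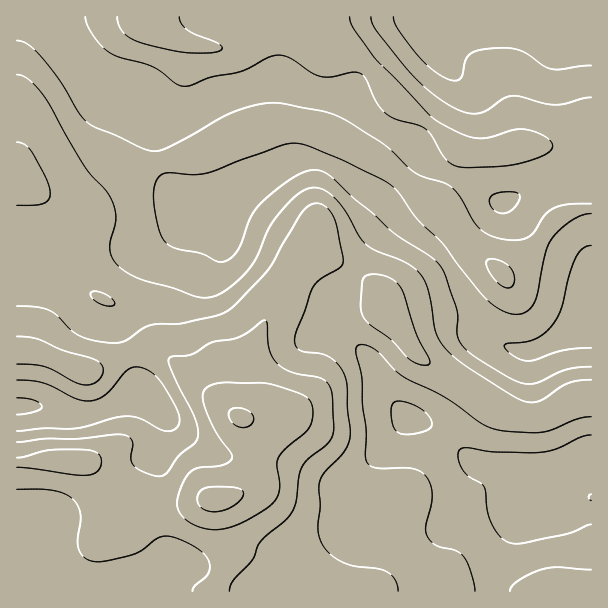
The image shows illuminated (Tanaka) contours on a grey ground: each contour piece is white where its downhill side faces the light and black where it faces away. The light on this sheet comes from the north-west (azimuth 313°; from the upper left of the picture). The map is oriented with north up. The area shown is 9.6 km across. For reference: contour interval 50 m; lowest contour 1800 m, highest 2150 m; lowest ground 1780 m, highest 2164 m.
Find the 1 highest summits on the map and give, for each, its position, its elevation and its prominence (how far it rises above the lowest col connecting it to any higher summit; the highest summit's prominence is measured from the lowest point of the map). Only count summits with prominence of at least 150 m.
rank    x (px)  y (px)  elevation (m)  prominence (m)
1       215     500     2164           384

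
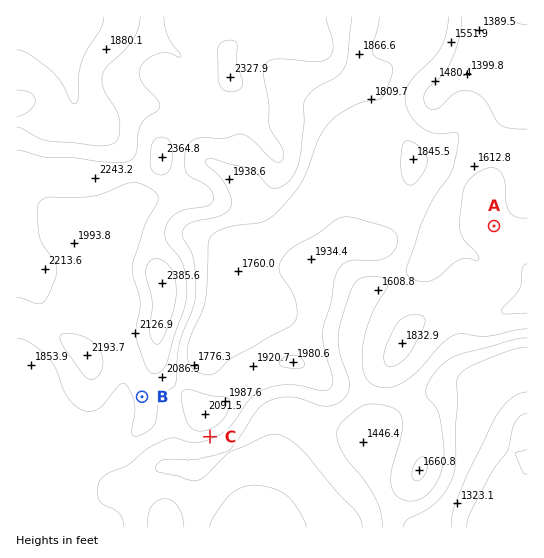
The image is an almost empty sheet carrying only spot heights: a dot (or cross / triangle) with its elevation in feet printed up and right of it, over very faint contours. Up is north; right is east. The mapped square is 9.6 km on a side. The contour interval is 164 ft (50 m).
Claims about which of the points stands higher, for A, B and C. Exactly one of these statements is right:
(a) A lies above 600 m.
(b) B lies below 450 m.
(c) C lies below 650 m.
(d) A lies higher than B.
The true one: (c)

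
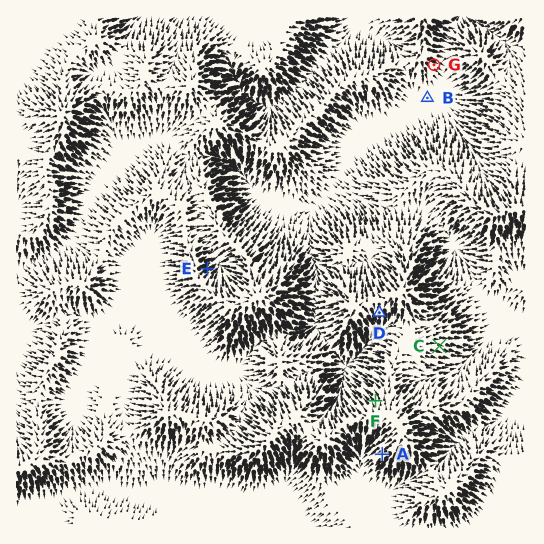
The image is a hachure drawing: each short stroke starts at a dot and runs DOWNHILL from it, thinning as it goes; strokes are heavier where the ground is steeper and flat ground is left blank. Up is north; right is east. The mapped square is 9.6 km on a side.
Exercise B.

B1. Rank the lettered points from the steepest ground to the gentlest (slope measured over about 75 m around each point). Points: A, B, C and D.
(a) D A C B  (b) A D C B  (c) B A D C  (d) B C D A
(b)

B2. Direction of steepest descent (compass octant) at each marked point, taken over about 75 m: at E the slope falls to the NE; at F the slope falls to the NW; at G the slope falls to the SE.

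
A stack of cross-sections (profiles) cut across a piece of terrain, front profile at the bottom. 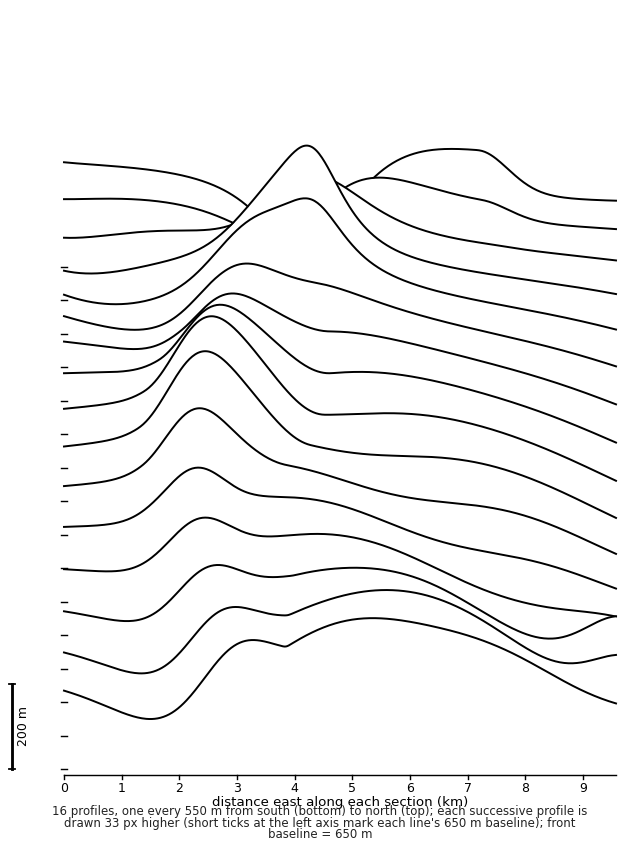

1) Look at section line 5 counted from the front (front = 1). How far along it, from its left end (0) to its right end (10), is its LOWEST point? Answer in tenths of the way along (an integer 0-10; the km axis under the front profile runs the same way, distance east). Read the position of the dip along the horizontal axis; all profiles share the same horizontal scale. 10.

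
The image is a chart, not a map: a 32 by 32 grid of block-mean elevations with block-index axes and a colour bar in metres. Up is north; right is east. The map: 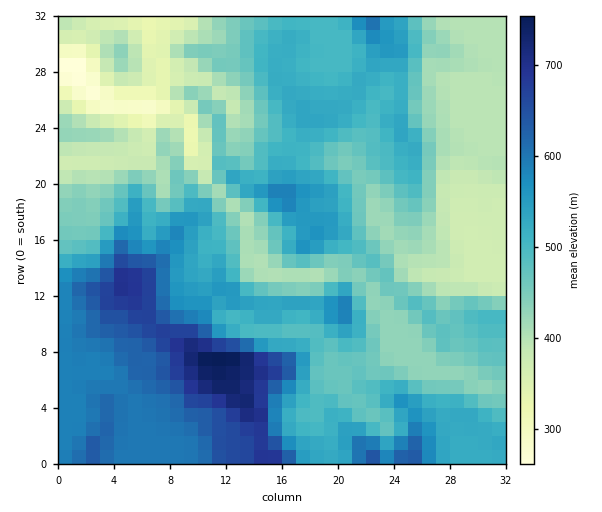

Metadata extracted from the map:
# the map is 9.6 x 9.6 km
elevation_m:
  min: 260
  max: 760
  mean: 490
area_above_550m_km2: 23.9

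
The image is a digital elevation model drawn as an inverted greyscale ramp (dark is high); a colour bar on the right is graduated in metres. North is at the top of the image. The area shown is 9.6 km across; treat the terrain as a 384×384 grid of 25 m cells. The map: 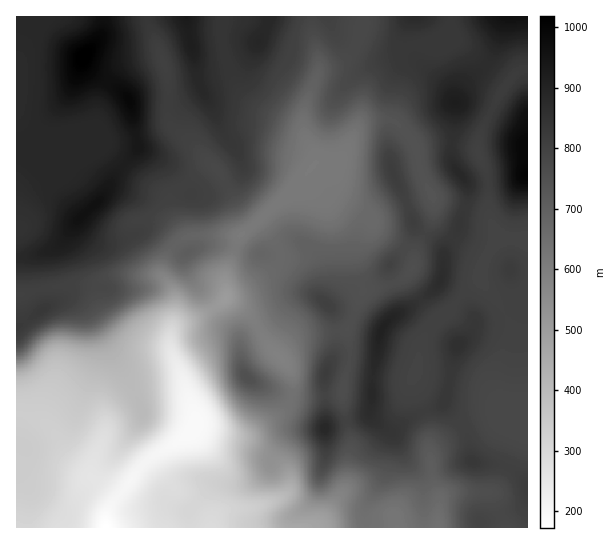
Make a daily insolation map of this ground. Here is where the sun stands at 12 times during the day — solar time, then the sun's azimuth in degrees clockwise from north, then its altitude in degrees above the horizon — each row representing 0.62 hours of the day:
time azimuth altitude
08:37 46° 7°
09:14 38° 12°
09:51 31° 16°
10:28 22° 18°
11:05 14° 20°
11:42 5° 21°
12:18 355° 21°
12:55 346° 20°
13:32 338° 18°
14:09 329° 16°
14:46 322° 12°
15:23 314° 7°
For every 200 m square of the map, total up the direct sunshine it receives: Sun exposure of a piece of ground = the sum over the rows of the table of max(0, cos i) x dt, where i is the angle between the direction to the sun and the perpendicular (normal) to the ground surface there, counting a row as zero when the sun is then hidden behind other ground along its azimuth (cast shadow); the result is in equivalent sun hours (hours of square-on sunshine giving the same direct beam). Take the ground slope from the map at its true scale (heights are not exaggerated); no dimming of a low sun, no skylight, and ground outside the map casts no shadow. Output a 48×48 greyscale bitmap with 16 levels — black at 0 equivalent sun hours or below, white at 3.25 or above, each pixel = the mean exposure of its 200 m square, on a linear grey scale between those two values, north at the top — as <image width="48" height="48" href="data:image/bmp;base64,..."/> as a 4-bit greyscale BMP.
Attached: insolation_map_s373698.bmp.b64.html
<image width="48" height="48" href="data:image/bmp;base64,Qk32BAAAAAAAAHYAAAAoAAAAMAAAADAAAAABAAQAAAAAAIAEAAATCwAAEwsAABAAAAAAAAAAAAAAABEREQAiIiIAMzMzAERERABVVVUAZmZmAHd3dwCIiIgAmZmZAKqqqgC7u7sAzMzMAN3d3QDu7u4A////AIiImYd3iIiIiImZmYdniIiJmZiIiJmYiIh4mYZ4mJmZmImZrNx0RGmIiIh4iru6mIiImoZpu6mqqHZkRYukAnqWVmh4m8y7mJmZmqhnrLqZmId1EBR0AleGQ1d2aIiZiZmZmal2irupmaqYUiJVIiNWZDV2MzRWipmZiIh1WLy7zMuXZmNYYyE1ZVeYZVZ4m5mYd3mGNHq93LqImWNHdURVRGiImqu7u5mZh3iXQjWKqpiryVM0RVd2VGh3iru7uqqph2eIYhNYiIiIh1RERFVVaHZWeaqqqqqZiHZndTNXd2ZDNoqrupZGmpZEaKqpmZmYiHZVaId3dlMhFHrO/8qIq7l2eaqZmYh3eHZVeamHZTIhE1is3cuomrupiZmZmVVWZ3ZWiamHVCMhFHmpmZqpqqqqmZmZmSI0ZmZniZmGQzVDe8y5d4qqmZmqmZmZmQABI1Vnial1M0eL/+yqqHqpiJmZmIiZmQAAABNWealzI1i+/bmKy4moeJmZh3iZmQAAAAE1eIdSJGm9yoeKzKmpd4mZh3eJmSEAAAATVVQ0VmnNuHeJvLqph4iau5iJmXIAAAABI0MlmIvtp2Z4iZq7hVeazbmZmacxASIQABITWL39l3ZmVXnO11Z5u6qpmbqXVmYxAAABE53biHZUV5q//7hnirypmau7qIdkMRERI2iYiIdnrLqs//x0abupmXiZqZiaqpYhR3ZWeJq97LqZrO/HaKqYiURFVniaqqYhV3VWeKvN3Mu5d6zbiJmYiVQzM0REQzIjMzRnaJq8zMzLqImqmJmaqql1RFVVQyNoYzNpmZmaq7vN7JiaqYmbuszKdmeJdDR7yoib3KmavLu97ZecuYmaqqu6hlaJmHVGiIiJzLu83cury4etuImZmZmqqGVnmphTIiIki83d3MupmYm9uomYd4iau5VEVodkMyIiWLzMuruod5zMy4iGRIiKzcpkRoiHeHZTNYqqqqqXVpuqqnd2MYmavN2neJiZmal1RGiZmZqXVpqXZWeGQZmZqry5h3Z4qql2VWeZqZqXaLqFRZmYdZmZmqvKdVZ4qqh4iIiJqpmYirqGatuImpmZmqu7hVeaqYZ5qpiImZmpq7mIrMqHipmZmZqqmJu6mGaJmIiYiImqzLmZqpmIiamZmZmYisy5h2iqh3iHZWiazKh4mHiruqmYiJiHZ6qYh3mql3d2Q0V6uoZWZmesy5mXZnh2Z5mIdnmZmHZmZERXiHZlVVad25mYVWZmeZmYZomZh2Vnh1RFVWeIeHec3pmZdVRXq6mYeKmYd3VXmXVGZniau6mK75mZhlWL3bqYiaqYiIZXq5dXd3ibzLl4vpmZh2es3cqYiamYd4dmiqmHiIiszLl3i5mZmYiau7mHeJmYZnh3Z4qpmZmrzLqHZ5maq6iJmph2eZmHZniHZomqmZqqu7qGVZmr39uImpd3mqmZmHiXZ4mqqZmZqZhlRJmr7/26uoZnmZmruXeIeJmaqXZ4mHZlVJmaq7u6qYd3iZmaqYiIiJmZmHZ4mHd3dg=="/>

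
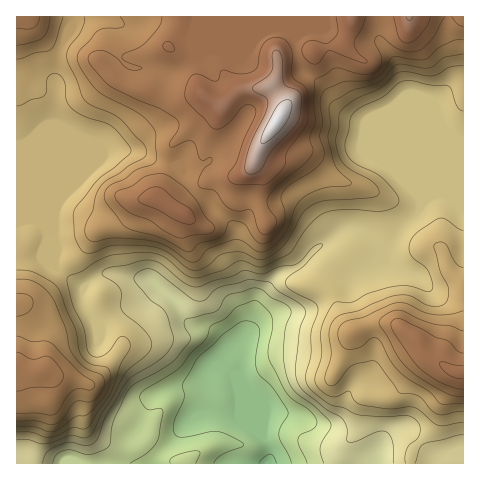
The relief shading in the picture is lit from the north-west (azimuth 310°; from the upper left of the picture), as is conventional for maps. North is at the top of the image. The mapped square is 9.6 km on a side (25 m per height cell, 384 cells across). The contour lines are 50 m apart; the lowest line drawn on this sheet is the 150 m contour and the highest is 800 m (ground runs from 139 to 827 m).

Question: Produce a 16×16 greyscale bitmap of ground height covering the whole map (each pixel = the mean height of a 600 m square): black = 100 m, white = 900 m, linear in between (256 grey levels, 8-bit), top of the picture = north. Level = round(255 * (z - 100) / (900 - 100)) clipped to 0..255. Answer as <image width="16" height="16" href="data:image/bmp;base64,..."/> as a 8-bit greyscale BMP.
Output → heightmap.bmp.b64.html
<image width="16" height="16" href="data:image/bmp;base64,Qk02BQAAAAAAADYEAAAoAAAAEAAAABAAAAABAAgAAAAAAAABAAATCwAAEwsAAAABAAAAAAAAAAAAAAEBAQACAgIAAwMDAAQEBAAFBQUABgYGAAcHBwAICAgACQkJAAoKCgALCwsADAwMAA0NDQAODg4ADw8PABAQEAAREREAEhISABMTEwAUFBQAFRUVABYWFgAXFxcAGBgYABkZGQAaGhoAGxsbABwcHAAdHR0AHh4eAB8fHwAgICAAISEhACIiIgAjIyMAJCQkACUlJQAmJiYAJycnACgoKAApKSkAKioqACsrKwAsLCwALS0tAC4uLgAvLy8AMDAwADExMQAyMjIAMzMzADQ0NAA1NTUANjY2ADc3NwA4ODgAOTk5ADo6OgA7OzsAPDw8AD09PQA+Pj4APz8/AEBAQABBQUEAQkJCAENDQwBEREQARUVFAEZGRgBHR0cASEhIAElJSQBKSkoAS0tLAExMTABNTU0ATk5OAE9PTwBQUFAAUVFRAFJSUgBTU1MAVFRUAFVVVQBWVlYAV1dXAFhYWABZWVkAWlpaAFtbWwBcXFwAXV1dAF5eXgBfX18AYGBgAGFhYQBiYmIAY2NjAGRkZABlZWUAZmZmAGdnZwBoaGgAaWlpAGpqagBra2sAbGxsAG1tbQBubm4Ab29vAHBwcABxcXEAcnJyAHNzcwB0dHQAdXV1AHZ2dgB3d3cAeHh4AHl5eQB6enoAe3t7AHx8fAB9fX0Afn5+AH9/fwCAgIAAgYGBAIKCggCDg4MAhISEAIWFhQCGhoYAh4eHAIiIiACJiYkAioqKAIuLiwCMjIwAjY2NAI6OjgCPj48AkJCQAJGRkQCSkpIAk5OTAJSUlACVlZUAlpaWAJeXlwCYmJgAmZmZAJqamgCbm5sAnJycAJ2dnQCenp4An5+fAKCgoAChoaEAoqKiAKOjowCkpKQApaWlAKampgCnp6cAqKioAKmpqQCqqqoAq6urAKysrACtra0Arq6uAK+vrwCwsLAAsbGxALKysgCzs7MAtLS0ALW1tQC2trYAt7e3ALi4uAC5ubkAurq6ALu7uwC8vLwAvb29AL6+vgC/v78AwMDAAMHBwQDCwsIAw8PDAMTExADFxcUAxsbGAMfHxwDIyMgAycnJAMrKygDLy8sAzMzMAM3NzQDOzs4Az8/PANDQ0ADR0dEA0tLSANPT0wDU1NQA1dXVANbW1gDX19cA2NjYANnZ2QDa2toA29vbANzc3ADd3d0A3t7eAN/f3wDg4OAA4eHhAOLi4gDj4+MA5OTkAOXl5QDm5uYA5+fnAOjo6ADp6ekA6urqAOvr6wDs7OwA7e3tAO7u7gDv7+8A8PDwAPHx8QDy8vIA8/PzAPT09AD19fUA9vb2APf39wD4+PgA+fn5APr6+gD7+/sA/Pz8AP39/QD+/v4A////AFpMRjoxKyshGBw2SUhSXluLinFDMyYaGRUfMExaW2dzraiXYjMnGxcWKVNwdHyIoLKsjHVVPB4WHjxjg36Qsb2gl3JsZFA1Hh89X4uTqLaqnoxqZVdKRTYrPVp3hZqOjI96aF9OUmZYTlloaWhtboJ2dH1zb4KUgIR2Y2VlZnZ+c3SNmqa2tqGpnHBlZmhvcnJzg6e8v7CytaKKgX5wZ2hycnSGoayuus27o4x0aGdnc3JzeZGrsrfRzrB/Z2dnZ3p3g5CisL/FxN+5hGtnZ2qDgJiutLXExcvStp2SdW9yj4unsLG5u7y/yb67uqGfjquTlaKnubu7u7y8wbq8wKo="/>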